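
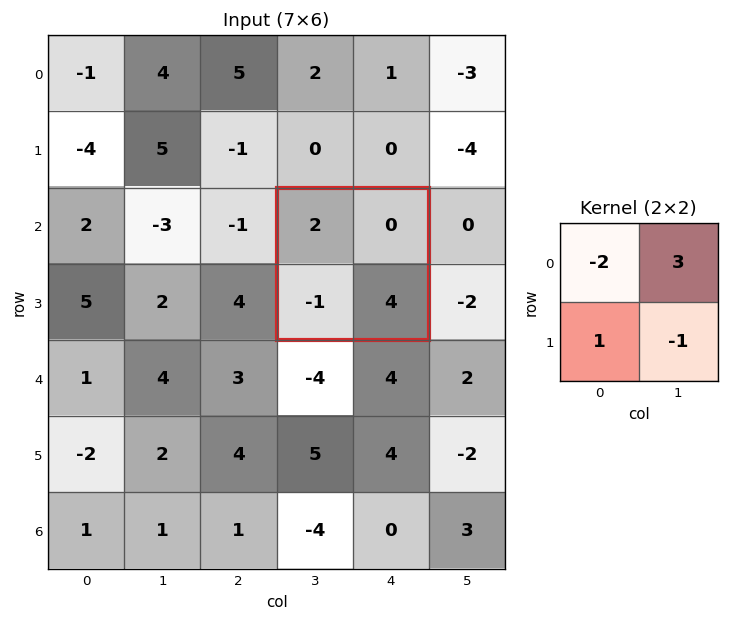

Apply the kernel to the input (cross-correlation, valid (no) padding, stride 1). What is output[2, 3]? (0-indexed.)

The receptive field on the input at this output position is [2 0 / -1 4]. Elementwise product with the kernel and sum: 2·-2 + 0·3 + -1·1 + 4·-1.

-9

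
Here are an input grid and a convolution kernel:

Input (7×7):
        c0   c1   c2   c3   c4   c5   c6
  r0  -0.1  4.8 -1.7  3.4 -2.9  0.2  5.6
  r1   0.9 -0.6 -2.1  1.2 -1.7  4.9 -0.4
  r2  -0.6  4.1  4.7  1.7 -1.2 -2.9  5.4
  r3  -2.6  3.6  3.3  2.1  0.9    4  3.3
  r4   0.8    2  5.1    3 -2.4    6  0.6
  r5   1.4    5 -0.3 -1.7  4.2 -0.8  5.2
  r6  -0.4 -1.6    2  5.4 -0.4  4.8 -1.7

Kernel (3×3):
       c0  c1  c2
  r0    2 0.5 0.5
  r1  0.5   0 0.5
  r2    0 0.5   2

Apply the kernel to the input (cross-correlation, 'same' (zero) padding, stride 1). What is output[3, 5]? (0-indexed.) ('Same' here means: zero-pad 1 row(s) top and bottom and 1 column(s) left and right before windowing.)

5.15

The receptive field on the zero-padded input at this output position is [-1.2 -2.9 5.4 / 0.9 4 3.3 / -2.4 6 0.6]. Elementwise product with the kernel and sum: -1.2·2 + -2.9·0.5 + 5.4·0.5 + 0.9·0.5 + 3.3·0.5 + 6·0.5 + 0.6·2.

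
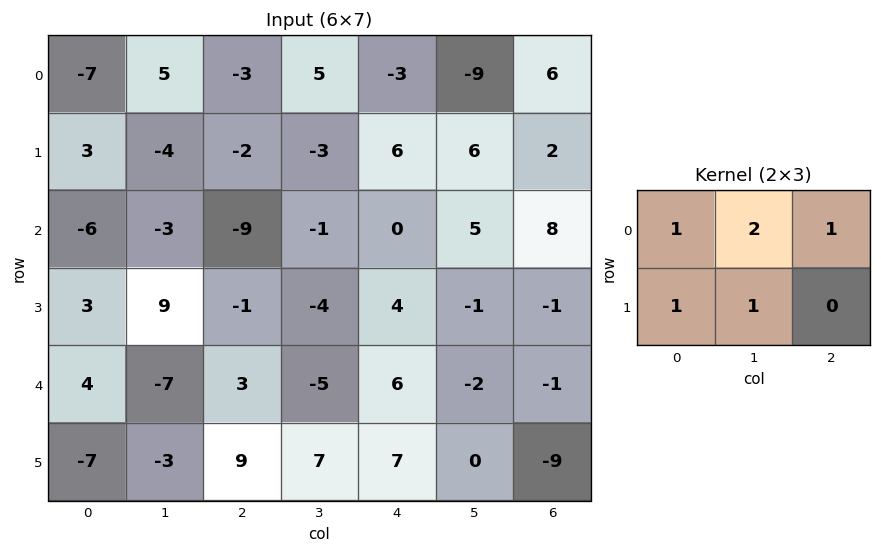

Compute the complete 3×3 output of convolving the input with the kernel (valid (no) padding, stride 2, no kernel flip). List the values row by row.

Output[0,0]: The receptive field on the input at this output position is [-7 5 -3 / 3 -4 -2]. Elementwise product with the kernel and sum: -7·1 + 5·2 + -3·1 + 3·1 + -4·1.

-1 -1 -3
-9 -16 21
-17 15 8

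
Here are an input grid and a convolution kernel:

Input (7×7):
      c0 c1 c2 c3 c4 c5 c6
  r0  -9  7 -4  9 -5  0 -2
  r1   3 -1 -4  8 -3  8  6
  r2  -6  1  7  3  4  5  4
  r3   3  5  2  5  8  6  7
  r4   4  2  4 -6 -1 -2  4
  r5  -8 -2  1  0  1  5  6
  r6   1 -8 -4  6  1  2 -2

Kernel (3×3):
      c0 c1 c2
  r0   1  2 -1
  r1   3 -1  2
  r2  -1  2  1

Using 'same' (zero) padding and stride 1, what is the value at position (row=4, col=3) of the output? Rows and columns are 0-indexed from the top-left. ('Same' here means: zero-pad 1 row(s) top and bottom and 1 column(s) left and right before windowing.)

20

The receptive field on the zero-padded input at this output position is [2 5 8 / 4 -6 -1 / 1 0 1]. Elementwise product with the kernel and sum: 2·1 + 5·2 + 8·-1 + 4·3 + -6·-1 + -1·2 + 1·-1 + 0·2 + 1·1.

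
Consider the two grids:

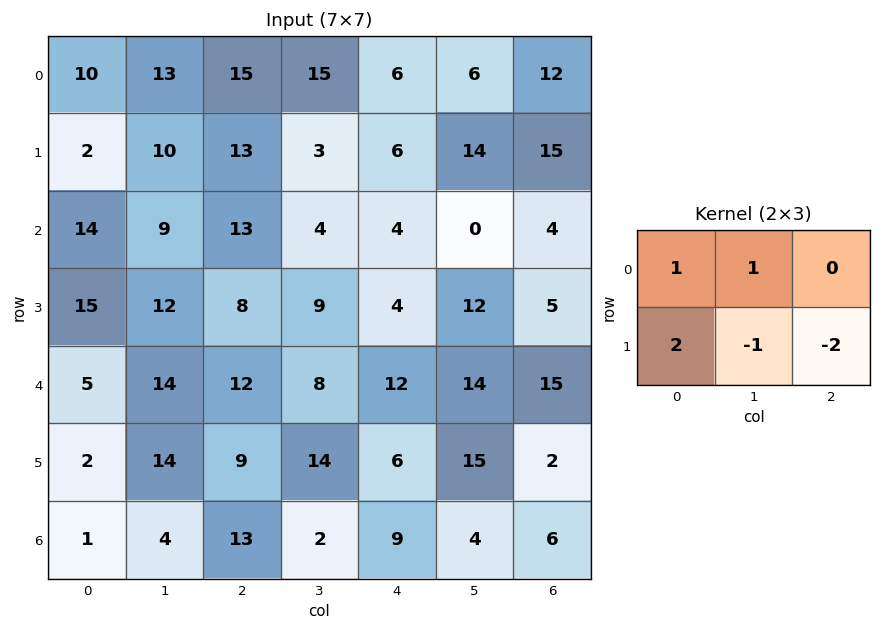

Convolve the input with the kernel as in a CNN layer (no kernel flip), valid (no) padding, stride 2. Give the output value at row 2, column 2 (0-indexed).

19

The receptive field on the input at this output position is [12 14 15 / 6 15 2]. Elementwise product with the kernel and sum: 12·1 + 14·1 + 6·2 + 15·-1 + 2·-2.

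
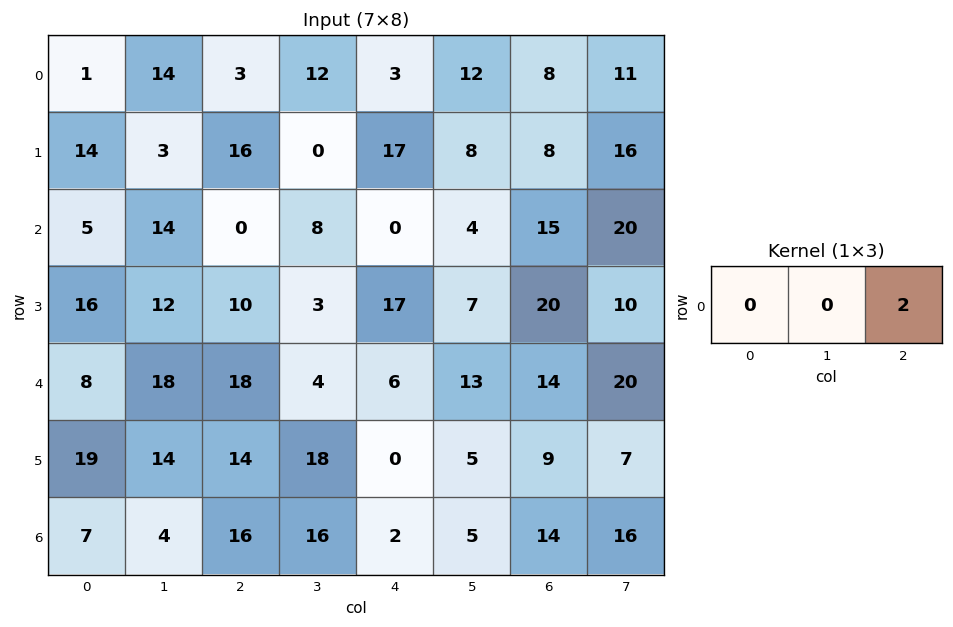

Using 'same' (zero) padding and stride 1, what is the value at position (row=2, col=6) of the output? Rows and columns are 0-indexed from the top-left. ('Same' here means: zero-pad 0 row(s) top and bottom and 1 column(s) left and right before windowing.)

The receptive field on the zero-padded input at this output position is [4 15 20]. Elementwise product with the kernel and sum: 20·2.

40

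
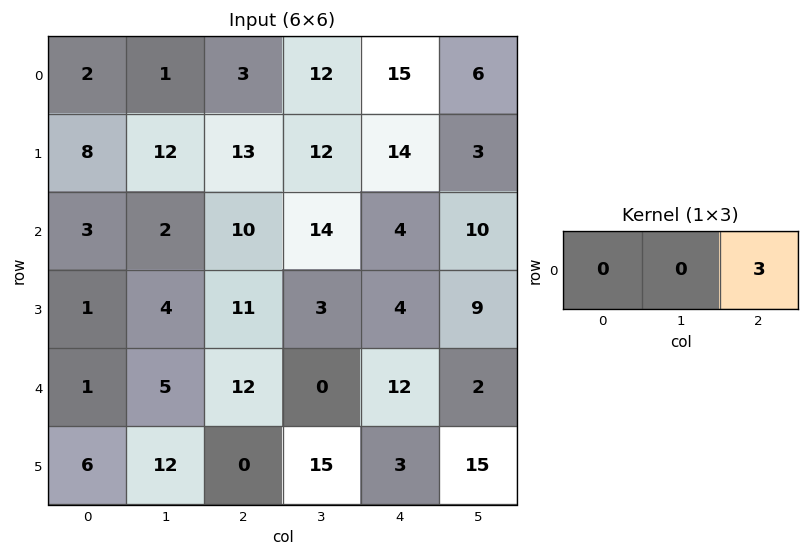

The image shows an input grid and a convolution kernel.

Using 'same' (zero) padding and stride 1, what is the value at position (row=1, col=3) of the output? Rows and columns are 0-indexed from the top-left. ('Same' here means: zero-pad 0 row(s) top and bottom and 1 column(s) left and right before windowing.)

The receptive field on the zero-padded input at this output position is [13 12 14]. Elementwise product with the kernel and sum: 14·3.

42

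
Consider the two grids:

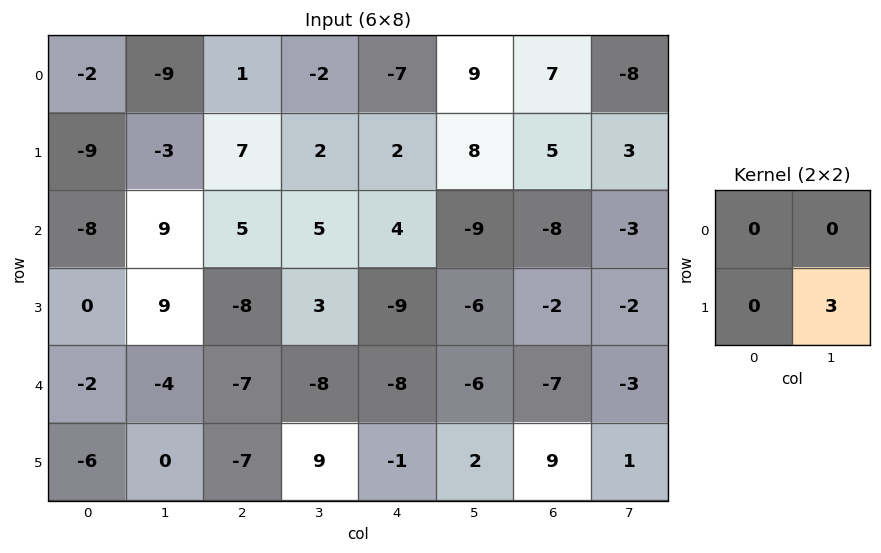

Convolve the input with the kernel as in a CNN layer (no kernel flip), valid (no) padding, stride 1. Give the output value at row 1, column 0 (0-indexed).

The receptive field on the input at this output position is [-9 -3 / -8 9]. Elementwise product with the kernel and sum: 9·3.

27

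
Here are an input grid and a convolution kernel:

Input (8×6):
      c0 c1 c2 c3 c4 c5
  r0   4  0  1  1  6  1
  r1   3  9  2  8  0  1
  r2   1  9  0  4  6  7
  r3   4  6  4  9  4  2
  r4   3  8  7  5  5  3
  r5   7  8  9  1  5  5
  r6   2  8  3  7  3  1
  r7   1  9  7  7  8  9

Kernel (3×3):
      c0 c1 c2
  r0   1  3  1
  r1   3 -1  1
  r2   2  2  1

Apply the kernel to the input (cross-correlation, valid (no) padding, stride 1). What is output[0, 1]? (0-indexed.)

The receptive field on the input at this output position is [0 1 1 / 9 2 8 / 9 0 4]. Elementwise product with the kernel and sum: 0·1 + 1·3 + 1·1 + 9·3 + 2·-1 + 8·1 + 9·2 + 0·2 + 4·1.

59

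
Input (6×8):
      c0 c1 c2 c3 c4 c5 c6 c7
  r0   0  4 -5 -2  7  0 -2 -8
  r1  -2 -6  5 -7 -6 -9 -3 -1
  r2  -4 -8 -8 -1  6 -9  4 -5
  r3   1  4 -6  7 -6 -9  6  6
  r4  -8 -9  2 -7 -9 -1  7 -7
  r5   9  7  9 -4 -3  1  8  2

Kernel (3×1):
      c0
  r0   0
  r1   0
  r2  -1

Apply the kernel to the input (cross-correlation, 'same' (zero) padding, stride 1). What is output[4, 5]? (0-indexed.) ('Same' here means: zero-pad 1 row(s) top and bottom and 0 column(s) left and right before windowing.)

-1

The receptive field on the zero-padded input at this output position is [-9 / -1 / 1]. Elementwise product with the kernel and sum: 1·-1.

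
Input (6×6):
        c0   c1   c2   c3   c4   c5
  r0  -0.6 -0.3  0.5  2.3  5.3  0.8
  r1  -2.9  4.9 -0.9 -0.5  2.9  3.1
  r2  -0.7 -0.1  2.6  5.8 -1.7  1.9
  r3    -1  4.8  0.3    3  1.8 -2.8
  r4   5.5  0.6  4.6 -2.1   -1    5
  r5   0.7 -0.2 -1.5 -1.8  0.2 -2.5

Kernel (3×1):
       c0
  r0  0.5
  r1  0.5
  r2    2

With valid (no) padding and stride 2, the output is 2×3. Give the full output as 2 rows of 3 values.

-3.15 5 0.7
10.15 10.65 -1.95

Output[0,0]: The receptive field on the input at this output position is [-0.6 / -2.9 / -0.7]. Elementwise product with the kernel and sum: -0.6·0.5 + -2.9·0.5 + -0.7·2.
Output[0,1]: The receptive field on the input at this output position is [0.5 / -0.9 / 2.6]. Elementwise product with the kernel and sum: 0.5·0.5 + -0.9·0.5 + 2.6·2.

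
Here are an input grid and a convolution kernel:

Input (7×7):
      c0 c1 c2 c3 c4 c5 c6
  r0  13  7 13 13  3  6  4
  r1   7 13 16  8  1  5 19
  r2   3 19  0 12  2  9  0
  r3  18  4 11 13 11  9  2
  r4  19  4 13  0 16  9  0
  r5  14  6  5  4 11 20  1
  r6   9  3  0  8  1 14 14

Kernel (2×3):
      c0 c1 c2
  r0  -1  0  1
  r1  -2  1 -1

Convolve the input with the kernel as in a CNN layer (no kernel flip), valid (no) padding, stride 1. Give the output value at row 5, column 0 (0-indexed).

The receptive field on the input at this output position is [14 6 5 / 9 3 0]. Elementwise product with the kernel and sum: 14·-1 + 5·1 + 9·-2 + 3·1 + 0·-1.

-24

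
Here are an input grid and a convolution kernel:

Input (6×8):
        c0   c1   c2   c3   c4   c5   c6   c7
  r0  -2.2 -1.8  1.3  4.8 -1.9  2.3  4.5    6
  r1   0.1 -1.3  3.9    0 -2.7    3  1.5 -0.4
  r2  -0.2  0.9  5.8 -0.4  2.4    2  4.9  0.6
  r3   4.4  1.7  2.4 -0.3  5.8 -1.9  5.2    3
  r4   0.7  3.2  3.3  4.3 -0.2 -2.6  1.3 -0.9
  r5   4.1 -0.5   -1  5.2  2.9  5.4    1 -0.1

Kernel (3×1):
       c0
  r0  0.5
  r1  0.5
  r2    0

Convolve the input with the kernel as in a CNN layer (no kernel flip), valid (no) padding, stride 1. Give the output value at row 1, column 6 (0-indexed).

The receptive field on the input at this output position is [1.5 / 4.9 / 5.2]. Elementwise product with the kernel and sum: 1.5·0.5 + 4.9·0.5.

3.2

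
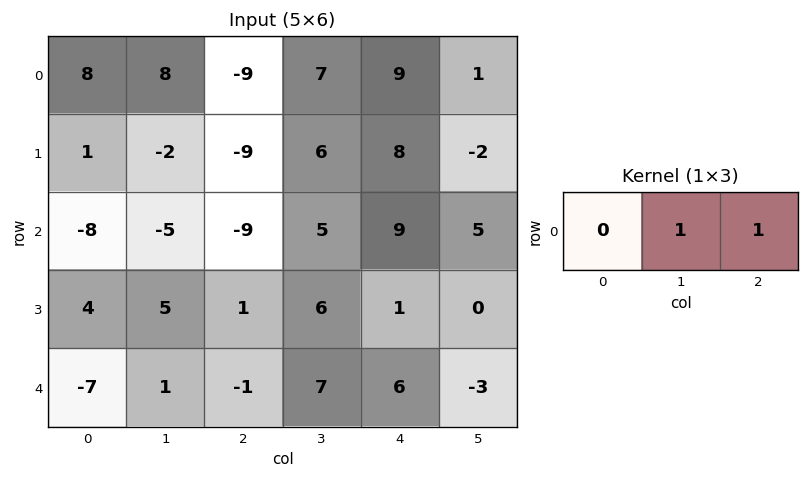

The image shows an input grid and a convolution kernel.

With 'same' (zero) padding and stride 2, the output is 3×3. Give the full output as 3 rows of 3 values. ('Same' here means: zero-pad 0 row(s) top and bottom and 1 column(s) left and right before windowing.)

16 -2 10
-13 -4 14
-6 6 3

Output[0,0]: The receptive field on the zero-padded input at this output position is [0 8 8]. Elementwise product with the kernel and sum: 8·1 + 8·1.
Output[0,1]: The receptive field on the zero-padded input at this output position is [8 -9 7]. Elementwise product with the kernel and sum: -9·1 + 7·1.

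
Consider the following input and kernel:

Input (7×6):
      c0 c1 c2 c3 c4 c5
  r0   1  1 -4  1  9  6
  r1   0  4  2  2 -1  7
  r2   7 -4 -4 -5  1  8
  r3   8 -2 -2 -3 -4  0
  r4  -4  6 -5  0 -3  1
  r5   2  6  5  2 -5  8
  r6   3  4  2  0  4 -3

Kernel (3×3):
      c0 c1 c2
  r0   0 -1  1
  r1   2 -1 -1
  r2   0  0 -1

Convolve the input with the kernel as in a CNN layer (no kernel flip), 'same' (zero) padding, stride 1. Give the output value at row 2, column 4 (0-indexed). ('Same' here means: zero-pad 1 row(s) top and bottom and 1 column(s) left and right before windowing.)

The receptive field on the zero-padded input at this output position is [2 -1 7 / -5 1 8 / -3 -4 0]. Elementwise product with the kernel and sum: -1·-1 + 7·1 + -5·2 + 1·-1 + 8·-1 + 0·-1.

-11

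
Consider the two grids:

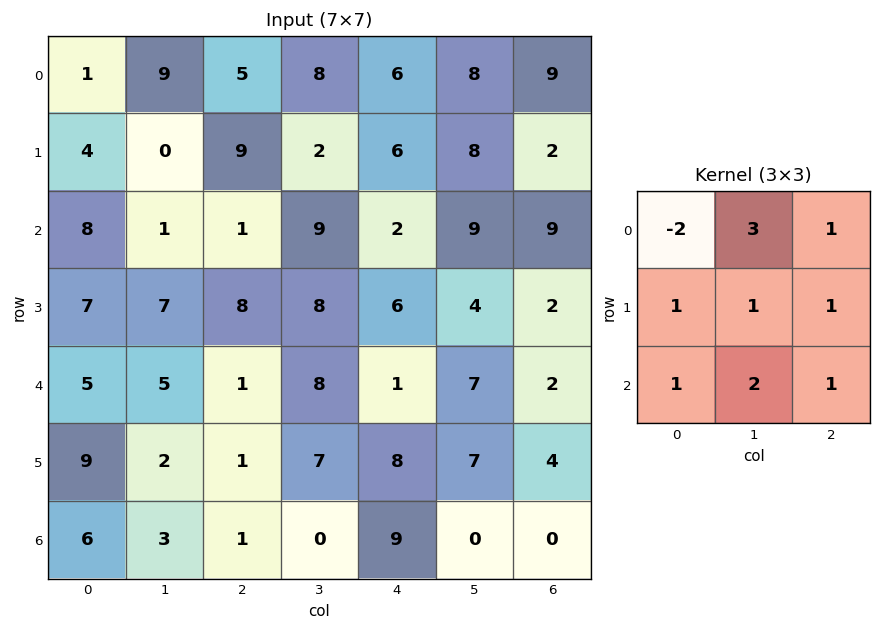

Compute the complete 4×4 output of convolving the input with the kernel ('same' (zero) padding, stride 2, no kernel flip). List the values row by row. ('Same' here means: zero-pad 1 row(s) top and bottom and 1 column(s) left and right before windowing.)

18 42 44 29
42 71 66 16
58 43 52 22
38 10 26 -2

Output[0,0]: The receptive field on the zero-padded input at this output position is [0 0 0 / 0 1 9 / 0 4 0]. Elementwise product with the kernel and sum: 0·-2 + 0·3 + 0·1 + 0·1 + 1·1 + 9·1 + 0·1 + 4·2 + 0·1.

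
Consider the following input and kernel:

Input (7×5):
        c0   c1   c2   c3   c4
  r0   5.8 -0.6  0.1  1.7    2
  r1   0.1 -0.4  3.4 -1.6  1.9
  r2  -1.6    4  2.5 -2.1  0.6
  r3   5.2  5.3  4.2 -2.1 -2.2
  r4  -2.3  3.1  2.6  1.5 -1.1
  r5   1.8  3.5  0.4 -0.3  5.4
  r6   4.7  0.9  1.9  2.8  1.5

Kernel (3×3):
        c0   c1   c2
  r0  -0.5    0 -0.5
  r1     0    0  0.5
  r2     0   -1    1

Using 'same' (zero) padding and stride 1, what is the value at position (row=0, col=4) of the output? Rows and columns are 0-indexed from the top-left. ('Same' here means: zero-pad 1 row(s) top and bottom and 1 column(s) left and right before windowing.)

-1.9

The receptive field on the zero-padded input at this output position is [0 0 0 / 1.7 2 0 / -1.6 1.9 0]. Elementwise product with the kernel and sum: 0·-0.5 + 0·-0.5 + 0·0.5 + 1.9·-1 + 0·1.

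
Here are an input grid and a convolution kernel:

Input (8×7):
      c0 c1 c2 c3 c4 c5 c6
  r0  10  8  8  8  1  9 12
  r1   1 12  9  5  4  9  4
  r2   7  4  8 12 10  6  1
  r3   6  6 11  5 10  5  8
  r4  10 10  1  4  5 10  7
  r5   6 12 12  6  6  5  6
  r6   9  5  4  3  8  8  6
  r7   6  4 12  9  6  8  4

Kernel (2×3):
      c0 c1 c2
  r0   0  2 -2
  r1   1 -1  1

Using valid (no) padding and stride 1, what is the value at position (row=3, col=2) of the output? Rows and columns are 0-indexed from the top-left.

-8

The receptive field on the input at this output position is [11 5 10 / 1 4 5]. Elementwise product with the kernel and sum: 5·2 + 10·-2 + 1·1 + 4·-1 + 5·1.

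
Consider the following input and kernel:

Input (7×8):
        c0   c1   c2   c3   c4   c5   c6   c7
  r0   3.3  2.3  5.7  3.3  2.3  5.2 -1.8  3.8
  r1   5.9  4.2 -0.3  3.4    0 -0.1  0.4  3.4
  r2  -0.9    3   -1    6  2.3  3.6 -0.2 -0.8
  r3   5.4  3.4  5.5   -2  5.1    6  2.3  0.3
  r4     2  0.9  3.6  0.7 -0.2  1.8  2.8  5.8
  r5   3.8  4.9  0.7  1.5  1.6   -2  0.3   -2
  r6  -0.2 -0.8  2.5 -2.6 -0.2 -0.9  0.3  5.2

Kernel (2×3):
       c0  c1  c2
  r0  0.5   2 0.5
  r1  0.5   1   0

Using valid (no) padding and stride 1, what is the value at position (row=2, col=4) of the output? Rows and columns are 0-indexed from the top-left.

16.8

The receptive field on the input at this output position is [2.3 3.6 -0.2 / 5.1 6 2.3]. Elementwise product with the kernel and sum: 2.3·0.5 + 3.6·2 + -0.2·0.5 + 5.1·0.5 + 6·1.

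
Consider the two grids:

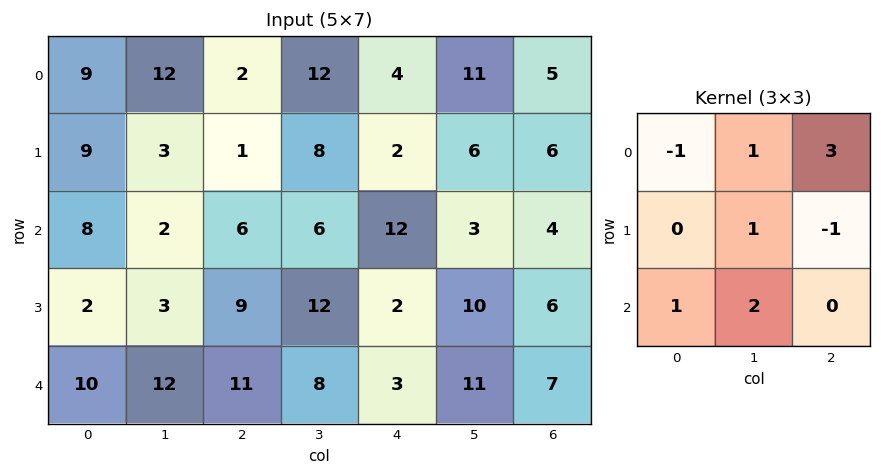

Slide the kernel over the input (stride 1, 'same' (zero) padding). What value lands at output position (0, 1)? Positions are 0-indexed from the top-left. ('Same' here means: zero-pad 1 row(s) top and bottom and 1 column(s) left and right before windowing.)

The receptive field on the zero-padded input at this output position is [0 0 0 / 9 12 2 / 9 3 1]. Elementwise product with the kernel and sum: 0·-1 + 0·1 + 0·3 + 12·1 + 2·-1 + 9·1 + 3·2.

25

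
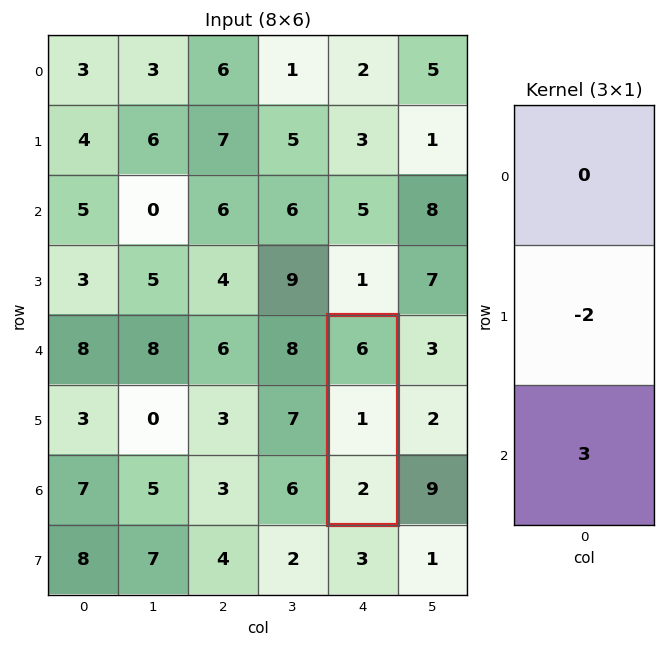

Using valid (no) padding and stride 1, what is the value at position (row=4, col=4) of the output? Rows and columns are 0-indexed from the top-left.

4

The receptive field on the input at this output position is [6 / 1 / 2]. Elementwise product with the kernel and sum: 1·-2 + 2·3.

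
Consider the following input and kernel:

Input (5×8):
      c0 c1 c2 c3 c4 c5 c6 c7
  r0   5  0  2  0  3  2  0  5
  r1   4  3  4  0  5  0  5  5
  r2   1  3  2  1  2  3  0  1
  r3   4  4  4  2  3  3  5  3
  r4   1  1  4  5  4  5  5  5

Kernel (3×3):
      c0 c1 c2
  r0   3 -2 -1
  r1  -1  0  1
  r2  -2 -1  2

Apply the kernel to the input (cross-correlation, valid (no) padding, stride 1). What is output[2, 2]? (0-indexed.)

The receptive field on the input at this output position is [2 1 2 / 4 2 3 / 4 5 4]. Elementwise product with the kernel and sum: 2·3 + 1·-2 + 2·-1 + 4·-1 + 3·1 + 4·-2 + 5·-1 + 4·2.

-4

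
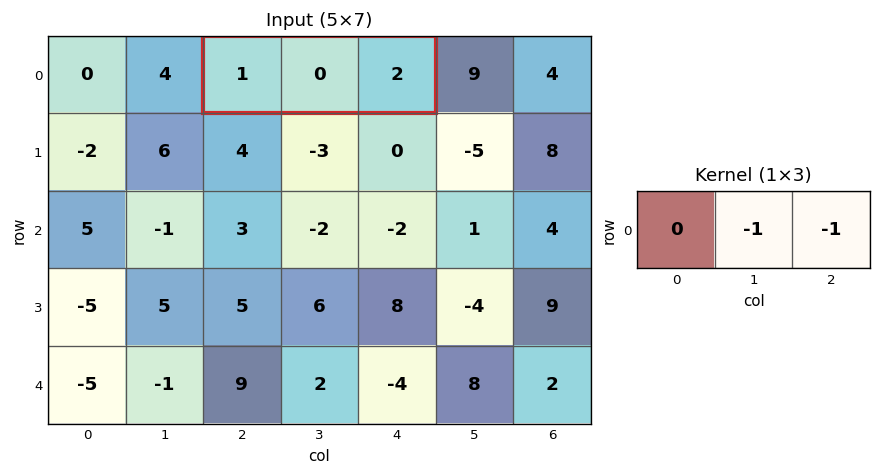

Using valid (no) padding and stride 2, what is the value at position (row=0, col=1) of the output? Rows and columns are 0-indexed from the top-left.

The receptive field on the input at this output position is [1 0 2]. Elementwise product with the kernel and sum: 0·-1 + 2·-1.

-2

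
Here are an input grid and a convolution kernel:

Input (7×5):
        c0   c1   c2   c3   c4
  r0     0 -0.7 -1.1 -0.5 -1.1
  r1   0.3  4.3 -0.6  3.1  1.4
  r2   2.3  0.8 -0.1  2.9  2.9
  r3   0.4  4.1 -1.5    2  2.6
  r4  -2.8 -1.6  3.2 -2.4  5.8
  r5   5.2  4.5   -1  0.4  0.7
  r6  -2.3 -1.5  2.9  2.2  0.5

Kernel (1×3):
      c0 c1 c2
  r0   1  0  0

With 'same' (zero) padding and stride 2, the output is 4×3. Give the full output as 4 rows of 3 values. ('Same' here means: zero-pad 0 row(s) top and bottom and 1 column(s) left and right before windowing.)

0 -0.7 -0.5
0 0.8 2.9
0 -1.6 -2.4
0 -1.5 2.2

Output[0,0]: The receptive field on the zero-padded input at this output position is [0 0 -0.7]. Elementwise product with the kernel and sum: 0·1.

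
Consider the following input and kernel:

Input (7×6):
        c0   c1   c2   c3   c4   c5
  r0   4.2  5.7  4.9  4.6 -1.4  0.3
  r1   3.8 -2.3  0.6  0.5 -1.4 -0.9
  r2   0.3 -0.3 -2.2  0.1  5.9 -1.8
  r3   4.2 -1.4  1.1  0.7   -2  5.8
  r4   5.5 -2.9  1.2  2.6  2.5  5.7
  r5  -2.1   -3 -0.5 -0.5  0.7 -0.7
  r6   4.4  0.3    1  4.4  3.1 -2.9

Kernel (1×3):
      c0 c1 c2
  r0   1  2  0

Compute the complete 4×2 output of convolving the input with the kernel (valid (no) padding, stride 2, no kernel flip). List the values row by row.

15.6 14.1
-0.3 -2
-0.3 6.4
5 9.8

Output[0,0]: The receptive field on the input at this output position is [4.2 5.7 4.9]. Elementwise product with the kernel and sum: 4.2·1 + 5.7·2.
Output[0,1]: The receptive field on the input at this output position is [4.9 4.6 -1.4]. Elementwise product with the kernel and sum: 4.9·1 + 4.6·2.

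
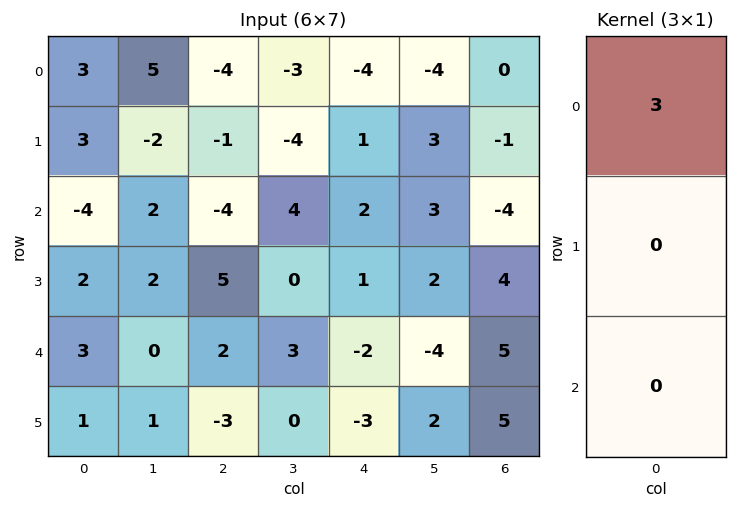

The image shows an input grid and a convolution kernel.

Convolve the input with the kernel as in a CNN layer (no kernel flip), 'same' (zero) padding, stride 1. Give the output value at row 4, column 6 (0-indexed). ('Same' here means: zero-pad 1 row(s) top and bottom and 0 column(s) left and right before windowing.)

The receptive field on the zero-padded input at this output position is [4 / 5 / 5]. Elementwise product with the kernel and sum: 4·3.

12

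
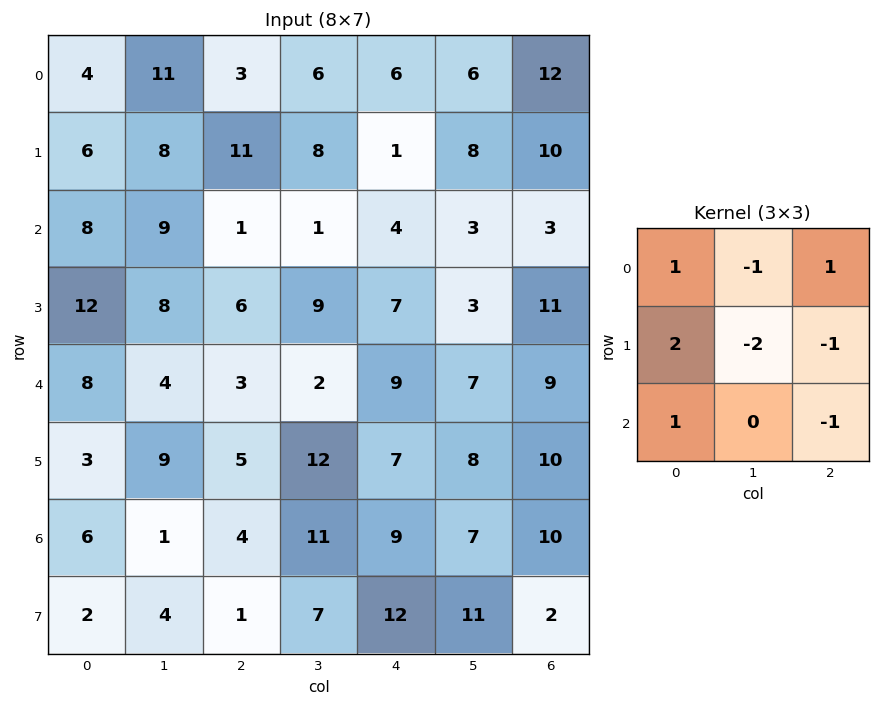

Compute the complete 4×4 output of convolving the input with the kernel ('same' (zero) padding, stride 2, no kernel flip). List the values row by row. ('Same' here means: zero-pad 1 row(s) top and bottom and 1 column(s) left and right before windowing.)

Output[0,0]: The receptive field on the zero-padded input at this output position is [0 0 0 / 0 4 11 / 0 6 8]. Elementwise product with the kernel and sum: 0·1 + 0·-1 + 0·1 + 0·2 + 4·-2 + 11·-1 + 0·1 + 8·-1.

-27 10 -6 -4
-31 19 12 1
-33 8 -12 -4
-11 -4 6 3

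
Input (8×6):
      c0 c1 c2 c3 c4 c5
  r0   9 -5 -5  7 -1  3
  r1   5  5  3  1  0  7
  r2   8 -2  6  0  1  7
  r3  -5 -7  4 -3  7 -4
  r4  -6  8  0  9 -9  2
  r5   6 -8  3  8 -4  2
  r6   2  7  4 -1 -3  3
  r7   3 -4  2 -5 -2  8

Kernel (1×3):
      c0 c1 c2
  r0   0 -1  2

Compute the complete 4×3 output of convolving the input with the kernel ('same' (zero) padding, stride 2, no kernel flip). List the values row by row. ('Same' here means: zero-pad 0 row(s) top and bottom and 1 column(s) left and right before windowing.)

-19 19 7
-12 -6 13
22 18 13
12 -6 9

Output[0,0]: The receptive field on the zero-padded input at this output position is [0 9 -5]. Elementwise product with the kernel and sum: 9·-1 + -5·2.
Output[0,1]: The receptive field on the zero-padded input at this output position is [-5 -5 7]. Elementwise product with the kernel and sum: -5·-1 + 7·2.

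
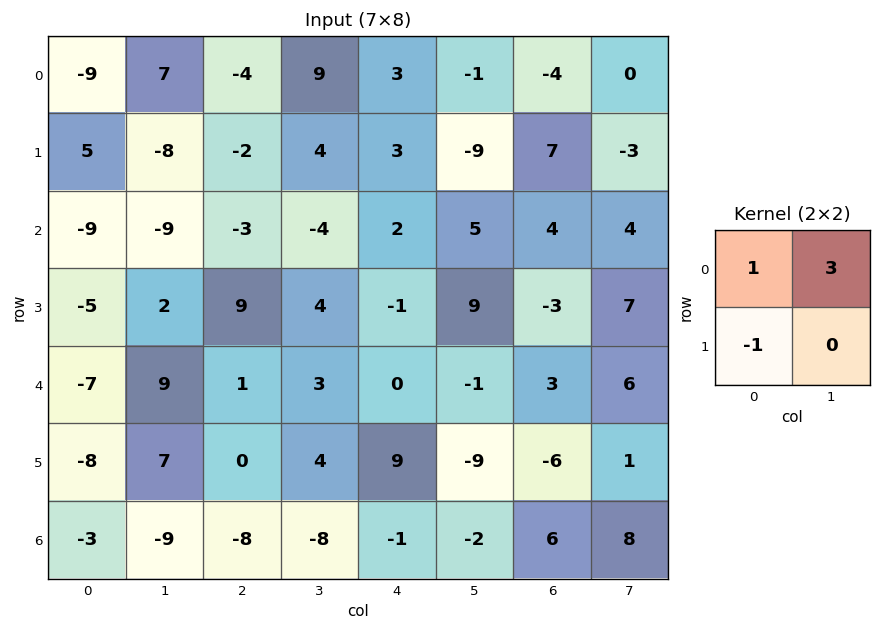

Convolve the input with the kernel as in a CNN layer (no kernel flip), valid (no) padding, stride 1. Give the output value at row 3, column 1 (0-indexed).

The receptive field on the input at this output position is [2 9 / 9 1]. Elementwise product with the kernel and sum: 2·1 + 9·3 + 9·-1.

20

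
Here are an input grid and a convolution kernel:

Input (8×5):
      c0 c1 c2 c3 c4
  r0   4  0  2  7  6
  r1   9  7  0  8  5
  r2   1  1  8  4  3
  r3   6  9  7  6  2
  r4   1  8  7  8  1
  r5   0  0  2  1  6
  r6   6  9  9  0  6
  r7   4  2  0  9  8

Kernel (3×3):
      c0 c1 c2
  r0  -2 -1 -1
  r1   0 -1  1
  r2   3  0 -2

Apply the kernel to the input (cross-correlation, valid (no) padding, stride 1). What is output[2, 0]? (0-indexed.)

The receptive field on the input at this output position is [1 1 8 / 6 9 7 / 1 8 7]. Elementwise product with the kernel and sum: 1·-2 + 1·-1 + 8·-1 + 9·-1 + 7·1 + 1·3 + 7·-2.

-24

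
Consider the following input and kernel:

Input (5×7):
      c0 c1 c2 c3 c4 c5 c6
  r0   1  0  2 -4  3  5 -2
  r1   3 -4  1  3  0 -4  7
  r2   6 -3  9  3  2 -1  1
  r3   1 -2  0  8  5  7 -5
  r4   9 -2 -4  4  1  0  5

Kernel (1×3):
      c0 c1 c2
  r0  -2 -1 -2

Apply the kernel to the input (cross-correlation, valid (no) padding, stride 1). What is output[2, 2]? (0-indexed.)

The receptive field on the input at this output position is [9 3 2]. Elementwise product with the kernel and sum: 9·-2 + 3·-1 + 2·-2.

-25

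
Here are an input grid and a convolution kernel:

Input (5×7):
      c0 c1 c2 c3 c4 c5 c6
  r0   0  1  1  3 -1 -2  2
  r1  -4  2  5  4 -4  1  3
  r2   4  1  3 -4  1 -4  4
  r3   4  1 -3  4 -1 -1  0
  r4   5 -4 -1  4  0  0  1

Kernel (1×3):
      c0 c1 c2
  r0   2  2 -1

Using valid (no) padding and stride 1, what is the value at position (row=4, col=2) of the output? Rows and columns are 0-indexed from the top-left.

The receptive field on the input at this output position is [-1 4 0]. Elementwise product with the kernel and sum: -1·2 + 4·2 + 0·-1.

6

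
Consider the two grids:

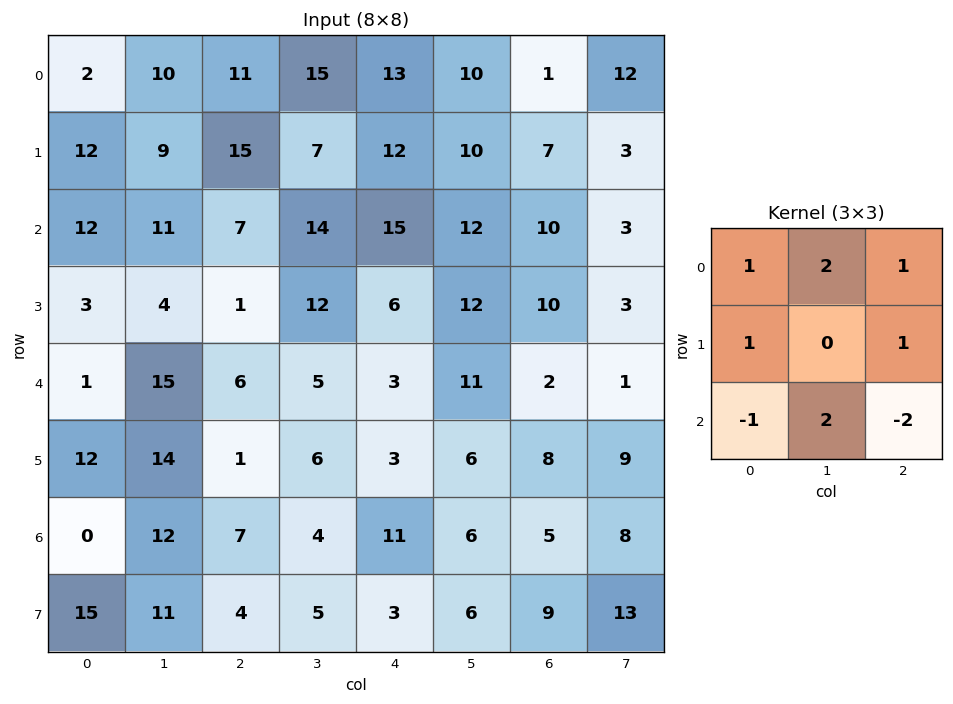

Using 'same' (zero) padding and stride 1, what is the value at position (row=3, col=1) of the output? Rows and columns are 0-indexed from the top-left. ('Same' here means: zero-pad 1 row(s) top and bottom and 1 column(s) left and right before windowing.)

The receptive field on the zero-padded input at this output position is [12 11 7 / 3 4 1 / 1 15 6]. Elementwise product with the kernel and sum: 12·1 + 11·2 + 7·1 + 3·1 + 1·1 + 1·-1 + 15·2 + 6·-2.

62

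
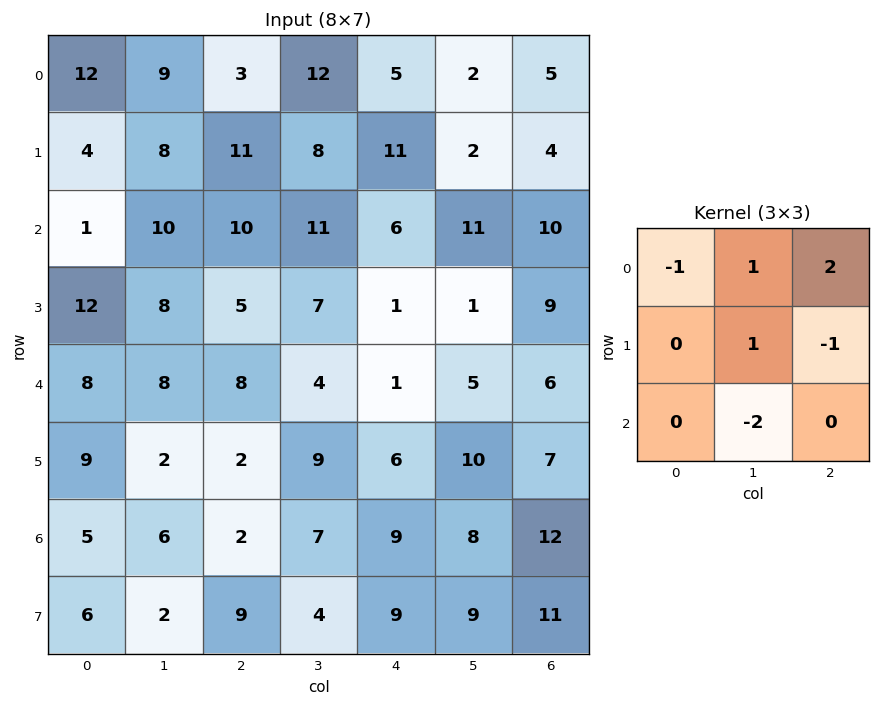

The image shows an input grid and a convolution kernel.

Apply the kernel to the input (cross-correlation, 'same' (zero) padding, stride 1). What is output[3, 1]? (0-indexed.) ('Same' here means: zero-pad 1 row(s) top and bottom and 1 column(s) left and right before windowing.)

The receptive field on the zero-padded input at this output position is [1 10 10 / 12 8 5 / 8 8 8]. Elementwise product with the kernel and sum: 1·-1 + 10·1 + 10·2 + 8·1 + 5·-1 + 8·-2.

16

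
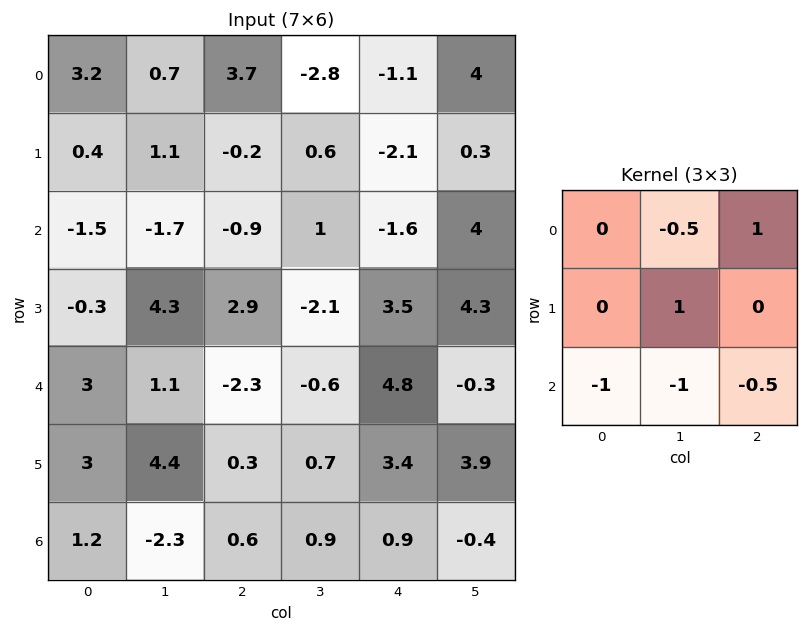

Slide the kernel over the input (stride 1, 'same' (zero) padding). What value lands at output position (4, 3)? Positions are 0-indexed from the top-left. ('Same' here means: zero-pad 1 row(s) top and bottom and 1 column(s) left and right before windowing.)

1.25

The receptive field on the zero-padded input at this output position is [2.9 -2.1 3.5 / -2.3 -0.6 4.8 / 0.3 0.7 3.4]. Elementwise product with the kernel and sum: -2.1·-0.5 + 3.5·1 + -0.6·1 + 0.3·-1 + 0.7·-1 + 3.4·-0.5.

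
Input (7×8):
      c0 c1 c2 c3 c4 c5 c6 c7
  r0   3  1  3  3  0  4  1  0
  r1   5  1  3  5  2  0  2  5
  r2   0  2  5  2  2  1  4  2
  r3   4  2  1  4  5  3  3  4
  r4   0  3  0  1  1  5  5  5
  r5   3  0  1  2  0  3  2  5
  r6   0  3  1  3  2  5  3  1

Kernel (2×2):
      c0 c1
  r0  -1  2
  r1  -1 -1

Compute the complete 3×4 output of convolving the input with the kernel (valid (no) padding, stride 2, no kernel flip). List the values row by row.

-7 -5 6 -8
-2 -6 -8 -7
3 -1 6 -2

Output[0,0]: The receptive field on the input at this output position is [3 1 / 5 1]. Elementwise product with the kernel and sum: 3·-1 + 1·2 + 5·-1 + 1·-1.
Output[0,1]: The receptive field on the input at this output position is [3 3 / 3 5]. Elementwise product with the kernel and sum: 3·-1 + 3·2 + 3·-1 + 5·-1.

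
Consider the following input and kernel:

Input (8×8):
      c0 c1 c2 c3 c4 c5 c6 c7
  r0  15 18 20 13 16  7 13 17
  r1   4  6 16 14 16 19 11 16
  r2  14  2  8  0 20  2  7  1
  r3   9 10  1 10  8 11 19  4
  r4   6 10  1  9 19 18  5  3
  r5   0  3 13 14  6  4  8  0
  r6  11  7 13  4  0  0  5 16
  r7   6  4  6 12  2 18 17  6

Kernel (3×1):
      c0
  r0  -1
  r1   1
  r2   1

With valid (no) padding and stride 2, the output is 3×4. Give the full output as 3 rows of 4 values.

Output[0,0]: The receptive field on the input at this output position is [15 / 4 / 14]. Elementwise product with the kernel and sum: 15·-1 + 4·1 + 14·1.

3 4 20 5
1 -6 7 17
5 25 -13 8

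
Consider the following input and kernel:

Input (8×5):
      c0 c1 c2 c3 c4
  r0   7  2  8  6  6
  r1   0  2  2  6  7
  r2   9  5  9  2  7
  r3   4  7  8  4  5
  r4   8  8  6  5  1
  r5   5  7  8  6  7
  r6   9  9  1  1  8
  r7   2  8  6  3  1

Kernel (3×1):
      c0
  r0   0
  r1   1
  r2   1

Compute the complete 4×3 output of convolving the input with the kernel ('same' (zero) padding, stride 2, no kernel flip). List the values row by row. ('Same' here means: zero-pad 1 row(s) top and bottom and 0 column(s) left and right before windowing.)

7 10 13
13 17 12
13 14 8
11 7 9

Output[0,0]: The receptive field on the zero-padded input at this output position is [0 / 7 / 0]. Elementwise product with the kernel and sum: 7·1 + 0·1.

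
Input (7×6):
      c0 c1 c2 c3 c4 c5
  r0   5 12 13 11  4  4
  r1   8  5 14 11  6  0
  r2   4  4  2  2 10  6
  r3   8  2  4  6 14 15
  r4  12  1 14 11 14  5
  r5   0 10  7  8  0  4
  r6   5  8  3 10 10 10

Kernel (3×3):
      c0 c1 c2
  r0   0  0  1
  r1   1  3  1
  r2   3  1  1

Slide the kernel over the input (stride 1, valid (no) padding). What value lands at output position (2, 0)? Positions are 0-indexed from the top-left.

71

The receptive field on the input at this output position is [4 4 2 / 8 2 4 / 12 1 14]. Elementwise product with the kernel and sum: 2·1 + 8·1 + 2·3 + 4·1 + 12·3 + 1·1 + 14·1.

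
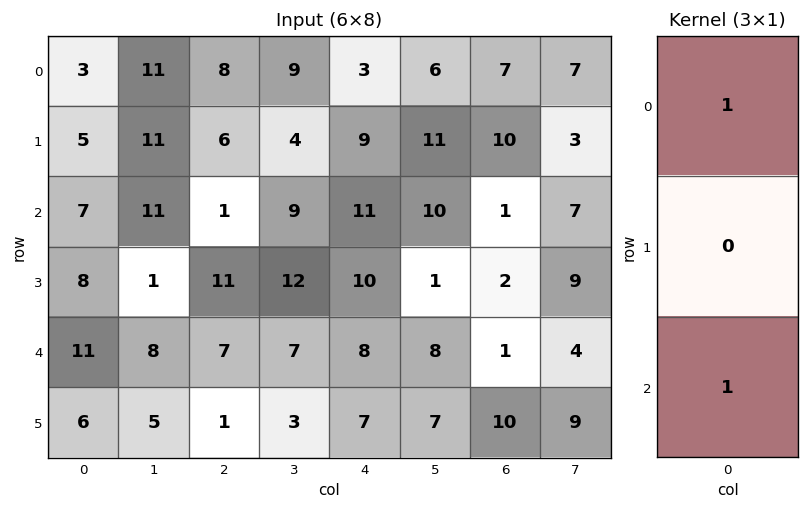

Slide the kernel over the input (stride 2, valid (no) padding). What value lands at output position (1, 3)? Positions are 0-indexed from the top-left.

2

The receptive field on the input at this output position is [1 / 2 / 1]. Elementwise product with the kernel and sum: 1·1 + 1·1.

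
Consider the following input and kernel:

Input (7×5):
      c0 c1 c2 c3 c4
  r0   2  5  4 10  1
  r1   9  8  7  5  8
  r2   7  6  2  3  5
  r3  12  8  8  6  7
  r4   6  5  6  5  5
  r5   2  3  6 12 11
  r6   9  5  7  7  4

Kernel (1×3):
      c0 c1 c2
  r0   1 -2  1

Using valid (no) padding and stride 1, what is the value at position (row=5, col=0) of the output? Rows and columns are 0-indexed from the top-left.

The receptive field on the input at this output position is [2 3 6]. Elementwise product with the kernel and sum: 2·1 + 3·-2 + 6·1.

2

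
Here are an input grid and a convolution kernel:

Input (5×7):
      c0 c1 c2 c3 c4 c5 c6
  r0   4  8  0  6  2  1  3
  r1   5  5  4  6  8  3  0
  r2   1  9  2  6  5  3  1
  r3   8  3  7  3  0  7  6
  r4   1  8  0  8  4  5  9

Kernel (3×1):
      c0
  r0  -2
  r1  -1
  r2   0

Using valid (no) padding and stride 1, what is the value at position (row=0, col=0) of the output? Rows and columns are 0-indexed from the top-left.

The receptive field on the input at this output position is [4 / 5 / 1]. Elementwise product with the kernel and sum: 4·-2 + 5·-1.

-13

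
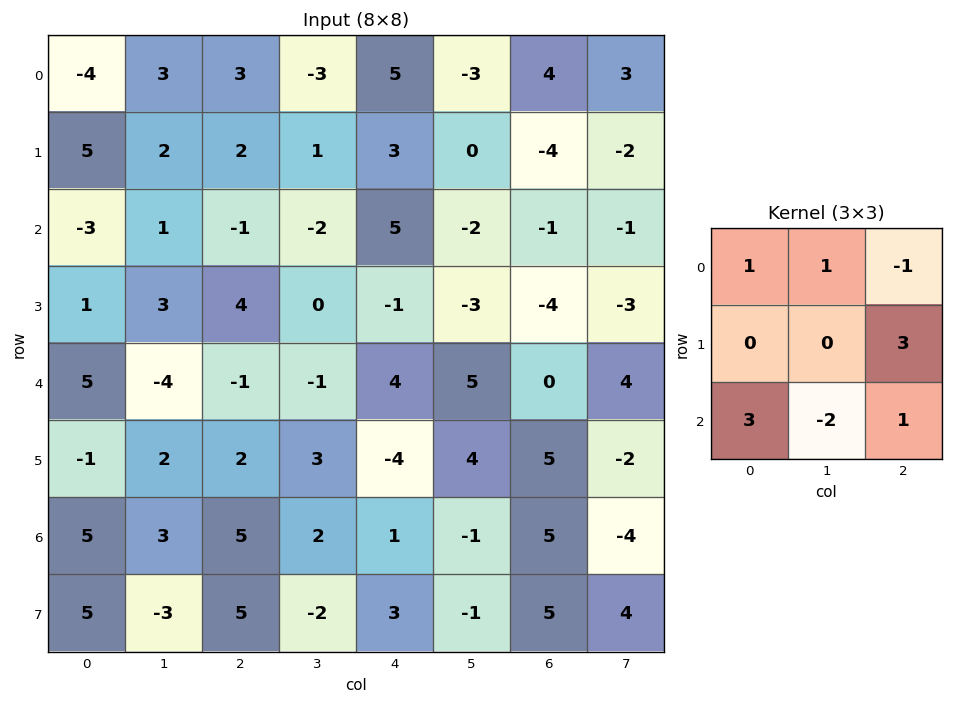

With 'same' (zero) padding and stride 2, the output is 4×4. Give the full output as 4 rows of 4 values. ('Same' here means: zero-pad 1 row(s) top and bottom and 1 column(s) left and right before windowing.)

1 -6 -12 15
7 -2 -3 -9
-10 9 38 8
-7 -14 -21 -10

Output[0,0]: The receptive field on the zero-padded input at this output position is [0 0 0 / 0 -4 3 / 0 5 2]. Elementwise product with the kernel and sum: 0·1 + 0·1 + 0·-1 + 3·3 + 0·3 + 5·-2 + 2·1.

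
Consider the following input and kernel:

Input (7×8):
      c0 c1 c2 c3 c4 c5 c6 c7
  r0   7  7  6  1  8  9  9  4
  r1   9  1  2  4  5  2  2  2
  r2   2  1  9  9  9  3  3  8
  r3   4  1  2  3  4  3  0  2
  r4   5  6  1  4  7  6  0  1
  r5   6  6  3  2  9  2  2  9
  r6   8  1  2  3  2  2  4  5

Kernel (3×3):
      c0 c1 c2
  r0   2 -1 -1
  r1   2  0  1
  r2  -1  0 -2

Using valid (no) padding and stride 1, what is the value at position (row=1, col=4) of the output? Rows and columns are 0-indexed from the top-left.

The receptive field on the input at this output position is [5 2 2 / 9 3 3 / 4 3 0]. Elementwise product with the kernel and sum: 5·2 + 2·-1 + 2·-1 + 9·2 + 3·1 + 4·-1 + 0·-2.

23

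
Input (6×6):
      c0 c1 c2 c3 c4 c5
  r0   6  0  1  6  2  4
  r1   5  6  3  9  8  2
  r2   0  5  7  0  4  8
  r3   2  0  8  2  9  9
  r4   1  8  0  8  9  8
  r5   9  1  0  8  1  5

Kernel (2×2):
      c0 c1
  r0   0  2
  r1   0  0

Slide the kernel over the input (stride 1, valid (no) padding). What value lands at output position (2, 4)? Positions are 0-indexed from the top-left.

The receptive field on the input at this output position is [4 8 / 9 9]. Elementwise product with the kernel and sum: 8·2.

16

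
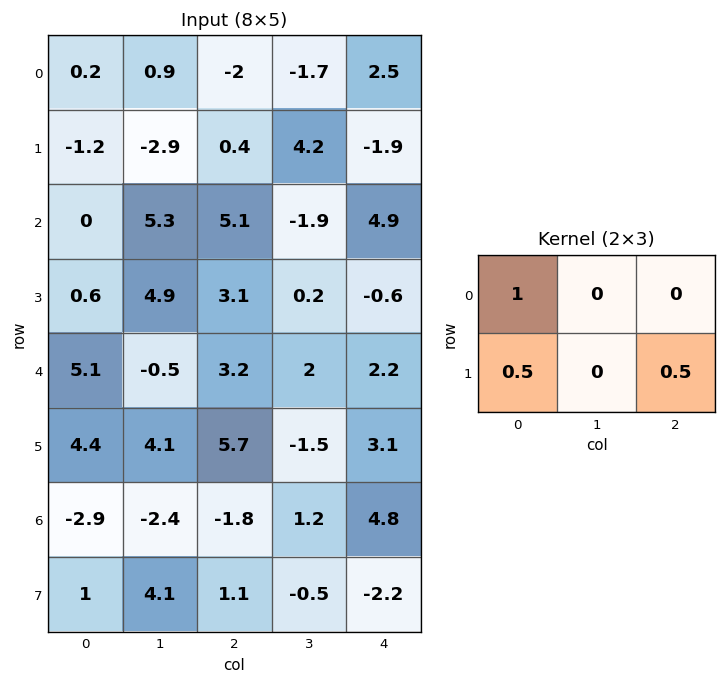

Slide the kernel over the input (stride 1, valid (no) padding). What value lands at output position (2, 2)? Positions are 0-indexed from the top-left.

6.35

The receptive field on the input at this output position is [5.1 -1.9 4.9 / 3.1 0.2 -0.6]. Elementwise product with the kernel and sum: 5.1·1 + 3.1·0.5 + -0.6·0.5.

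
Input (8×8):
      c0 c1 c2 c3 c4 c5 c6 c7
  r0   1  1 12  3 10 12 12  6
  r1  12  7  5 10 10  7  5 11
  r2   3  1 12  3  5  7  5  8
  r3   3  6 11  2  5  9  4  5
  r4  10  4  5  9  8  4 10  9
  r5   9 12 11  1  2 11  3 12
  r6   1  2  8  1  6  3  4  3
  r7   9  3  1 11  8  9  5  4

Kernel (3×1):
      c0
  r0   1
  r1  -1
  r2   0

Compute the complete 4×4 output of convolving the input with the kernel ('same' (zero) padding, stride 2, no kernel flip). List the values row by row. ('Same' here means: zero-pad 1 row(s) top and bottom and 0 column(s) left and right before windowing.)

Output[0,0]: The receptive field on the zero-padded input at this output position is [0 / 1 / 12]. Elementwise product with the kernel and sum: 0·1 + 1·-1.
Output[0,1]: The receptive field on the zero-padded input at this output position is [0 / 12 / 5]. Elementwise product with the kernel and sum: 0·1 + 12·-1.

-1 -12 -10 -12
9 -7 5 0
-7 6 -3 -6
8 3 -4 -1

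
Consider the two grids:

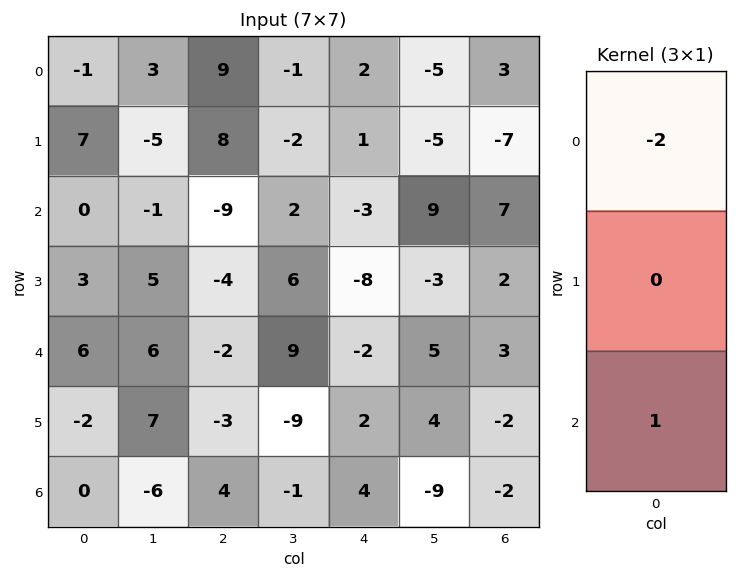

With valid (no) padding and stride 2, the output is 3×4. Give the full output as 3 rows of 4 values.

2 -27 -7 1
6 16 4 -11
-12 8 8 -8

Output[0,0]: The receptive field on the input at this output position is [-1 / 7 / 0]. Elementwise product with the kernel and sum: -1·-2 + 0·1.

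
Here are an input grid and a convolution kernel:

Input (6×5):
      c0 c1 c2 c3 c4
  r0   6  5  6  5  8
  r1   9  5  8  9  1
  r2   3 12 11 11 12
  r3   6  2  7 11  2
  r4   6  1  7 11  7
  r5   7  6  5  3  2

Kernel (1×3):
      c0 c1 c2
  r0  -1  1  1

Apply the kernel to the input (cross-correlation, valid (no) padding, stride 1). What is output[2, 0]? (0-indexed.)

20

The receptive field on the input at this output position is [3 12 11]. Elementwise product with the kernel and sum: 3·-1 + 12·1 + 11·1.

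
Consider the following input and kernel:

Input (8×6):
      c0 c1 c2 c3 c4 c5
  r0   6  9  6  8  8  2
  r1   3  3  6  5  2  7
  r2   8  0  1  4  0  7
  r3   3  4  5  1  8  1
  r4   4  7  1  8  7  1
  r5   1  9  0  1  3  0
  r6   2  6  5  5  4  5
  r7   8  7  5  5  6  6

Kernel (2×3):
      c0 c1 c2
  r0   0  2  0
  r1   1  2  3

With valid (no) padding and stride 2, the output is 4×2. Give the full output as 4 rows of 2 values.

Output[0,0]: The receptive field on the input at this output position is [6 9 6 / 3 3 6]. Elementwise product with the kernel and sum: 9·2 + 3·1 + 3·2 + 6·3.

45 38
26 39
33 27
49 43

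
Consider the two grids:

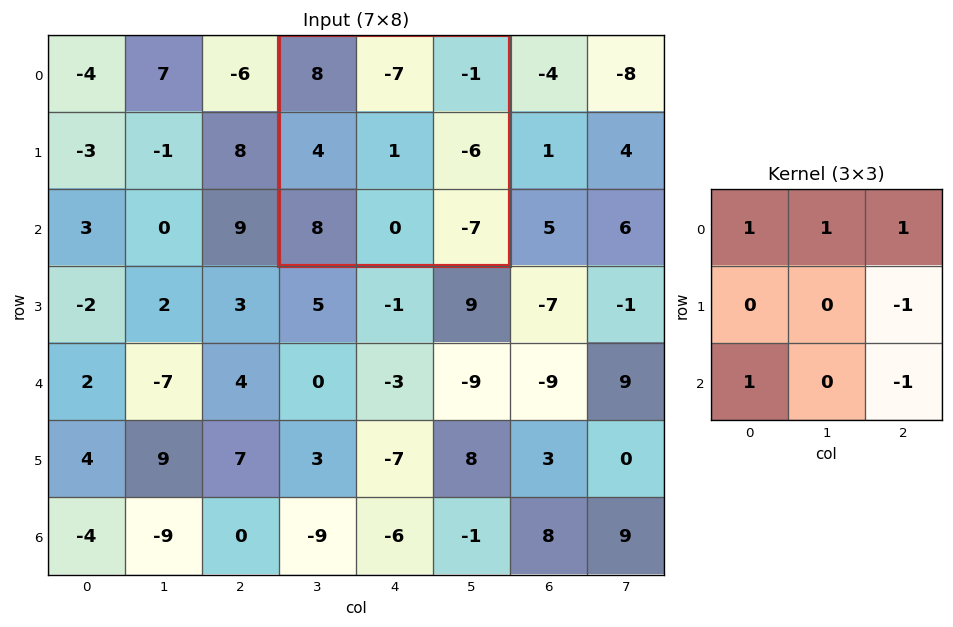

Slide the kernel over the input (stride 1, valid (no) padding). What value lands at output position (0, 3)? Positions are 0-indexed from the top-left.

21

The receptive field on the input at this output position is [8 -7 -1 / 4 1 -6 / 8 0 -7]. Elementwise product with the kernel and sum: 8·1 + -7·1 + -1·1 + -6·-1 + 8·1 + -7·-1.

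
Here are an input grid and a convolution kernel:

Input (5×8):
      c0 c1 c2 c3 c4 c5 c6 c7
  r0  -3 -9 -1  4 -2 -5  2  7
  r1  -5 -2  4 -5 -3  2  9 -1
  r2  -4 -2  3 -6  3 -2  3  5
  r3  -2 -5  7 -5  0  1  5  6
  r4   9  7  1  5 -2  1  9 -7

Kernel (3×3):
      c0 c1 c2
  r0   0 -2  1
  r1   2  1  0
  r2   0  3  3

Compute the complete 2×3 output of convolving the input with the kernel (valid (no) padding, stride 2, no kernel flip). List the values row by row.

Output[0,0]: The receptive field on the input at this output position is [-3 -9 -1 / -5 -2 4 / -4 -2 3]. Elementwise product with the kernel and sum: -9·-2 + -1·1 + -5·2 + -2·1 + -2·3 + 3·3.
Output[0,1]: The receptive field on the input at this output position is [-1 4 -2 / 4 -5 -3 / 3 -6 3]. Elementwise product with the kernel and sum: 4·-2 + -2·1 + 4·2 + -5·1 + -6·3 + 3·3.

8 -16 11
22 33 38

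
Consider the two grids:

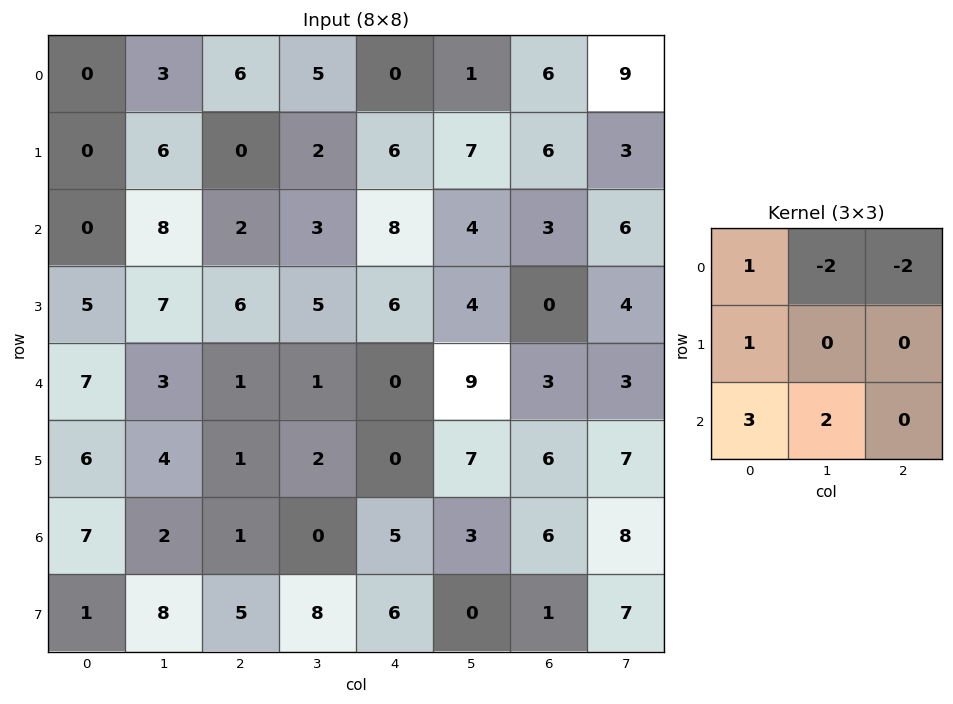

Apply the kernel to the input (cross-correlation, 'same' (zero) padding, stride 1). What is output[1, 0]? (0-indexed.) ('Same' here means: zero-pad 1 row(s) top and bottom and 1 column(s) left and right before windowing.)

-6

The receptive field on the zero-padded input at this output position is [0 0 3 / 0 0 6 / 0 0 8]. Elementwise product with the kernel and sum: 0·1 + 0·-2 + 3·-2 + 0·1 + 0·3 + 0·2.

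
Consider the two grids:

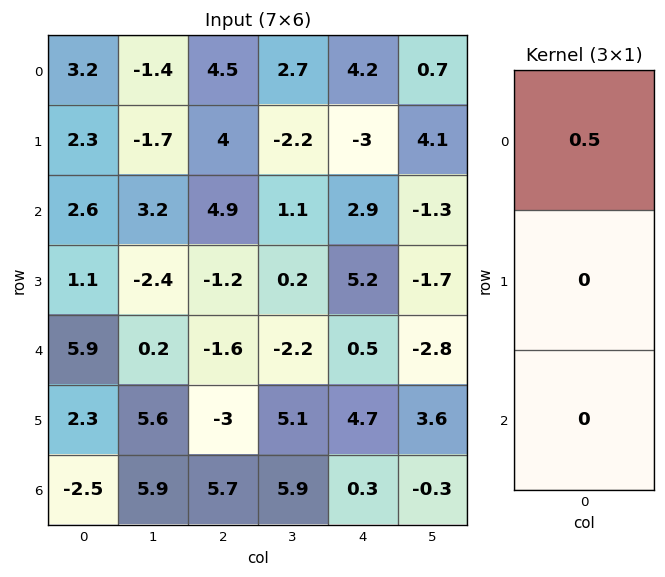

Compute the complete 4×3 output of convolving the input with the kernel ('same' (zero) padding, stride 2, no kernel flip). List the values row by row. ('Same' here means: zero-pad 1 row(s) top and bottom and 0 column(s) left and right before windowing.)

Output[0,0]: The receptive field on the zero-padded input at this output position is [0 / 3.2 / 2.3]. Elementwise product with the kernel and sum: 0·0.5.

0 0 0
1.15 2 -1.5
0.55 -0.6 2.6
1.15 -1.5 2.35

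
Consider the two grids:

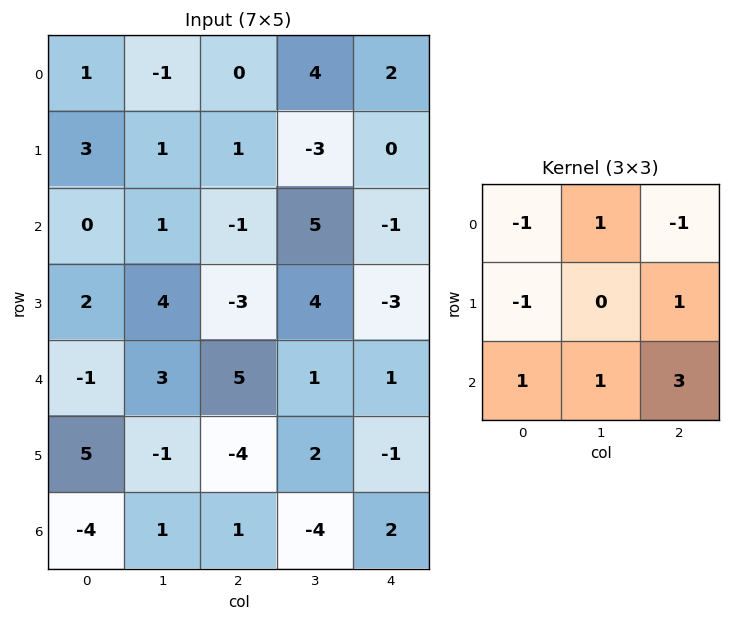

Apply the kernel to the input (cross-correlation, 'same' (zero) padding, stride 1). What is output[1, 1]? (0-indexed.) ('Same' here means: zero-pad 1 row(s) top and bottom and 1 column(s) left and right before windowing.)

-6

The receptive field on the zero-padded input at this output position is [1 -1 0 / 3 1 1 / 0 1 -1]. Elementwise product with the kernel and sum: 1·-1 + -1·1 + 0·-1 + 3·-1 + 1·1 + 0·1 + 1·1 + -1·3.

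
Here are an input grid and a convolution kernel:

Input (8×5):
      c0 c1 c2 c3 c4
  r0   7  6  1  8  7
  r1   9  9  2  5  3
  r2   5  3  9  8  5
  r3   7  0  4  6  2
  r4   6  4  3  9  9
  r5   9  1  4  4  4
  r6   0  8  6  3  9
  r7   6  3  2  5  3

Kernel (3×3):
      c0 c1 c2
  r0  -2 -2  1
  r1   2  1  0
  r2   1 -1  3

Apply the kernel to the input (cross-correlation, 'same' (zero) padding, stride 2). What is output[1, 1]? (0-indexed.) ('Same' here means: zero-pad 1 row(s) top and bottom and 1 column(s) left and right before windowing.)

The receptive field on the zero-padded input at this output position is [9 2 5 / 3 9 8 / 0 4 6]. Elementwise product with the kernel and sum: 9·-2 + 2·-2 + 5·1 + 3·2 + 9·1 + 0·1 + 4·-1 + 6·3.

12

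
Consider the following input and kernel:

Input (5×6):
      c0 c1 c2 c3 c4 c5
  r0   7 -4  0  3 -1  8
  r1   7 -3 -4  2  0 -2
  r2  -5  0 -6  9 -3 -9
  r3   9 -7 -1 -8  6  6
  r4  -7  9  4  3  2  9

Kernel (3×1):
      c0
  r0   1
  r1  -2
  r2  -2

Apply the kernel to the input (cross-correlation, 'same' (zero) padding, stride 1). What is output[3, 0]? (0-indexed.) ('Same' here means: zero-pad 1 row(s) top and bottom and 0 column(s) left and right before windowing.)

The receptive field on the zero-padded input at this output position is [-5 / 9 / -7]. Elementwise product with the kernel and sum: -5·1 + 9·-2 + -7·-2.

-9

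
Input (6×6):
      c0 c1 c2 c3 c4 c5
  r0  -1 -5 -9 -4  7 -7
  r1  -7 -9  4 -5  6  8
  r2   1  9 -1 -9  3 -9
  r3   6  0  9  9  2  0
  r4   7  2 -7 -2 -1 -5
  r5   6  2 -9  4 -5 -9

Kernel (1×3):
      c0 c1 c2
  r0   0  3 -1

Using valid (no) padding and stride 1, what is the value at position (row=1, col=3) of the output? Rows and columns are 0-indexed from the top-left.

The receptive field on the input at this output position is [-5 6 8]. Elementwise product with the kernel and sum: 6·3 + 8·-1.

10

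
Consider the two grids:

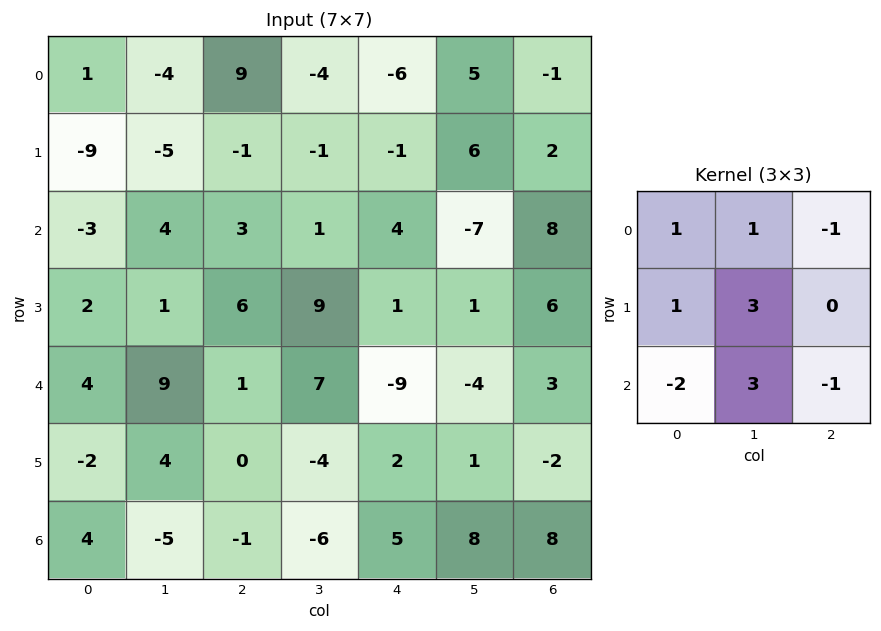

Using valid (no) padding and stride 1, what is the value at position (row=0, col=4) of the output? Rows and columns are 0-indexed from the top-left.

The receptive field on the input at this output position is [-6 5 -1 / -1 6 2 / 4 -7 8]. Elementwise product with the kernel and sum: -6·1 + 5·1 + -1·-1 + -1·1 + 6·3 + 4·-2 + -7·3 + 8·-1.

-20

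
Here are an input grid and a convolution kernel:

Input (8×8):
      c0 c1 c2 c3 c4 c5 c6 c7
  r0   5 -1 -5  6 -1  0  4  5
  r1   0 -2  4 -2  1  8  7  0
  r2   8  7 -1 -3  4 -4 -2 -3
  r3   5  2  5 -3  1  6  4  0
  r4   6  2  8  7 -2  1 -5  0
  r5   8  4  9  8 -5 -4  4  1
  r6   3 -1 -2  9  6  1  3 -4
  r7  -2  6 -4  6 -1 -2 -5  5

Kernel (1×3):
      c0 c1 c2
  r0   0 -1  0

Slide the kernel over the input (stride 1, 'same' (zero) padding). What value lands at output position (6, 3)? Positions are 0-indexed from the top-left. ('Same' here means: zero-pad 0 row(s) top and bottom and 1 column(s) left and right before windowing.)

-9

The receptive field on the zero-padded input at this output position is [-2 9 6]. Elementwise product with the kernel and sum: 9·-1.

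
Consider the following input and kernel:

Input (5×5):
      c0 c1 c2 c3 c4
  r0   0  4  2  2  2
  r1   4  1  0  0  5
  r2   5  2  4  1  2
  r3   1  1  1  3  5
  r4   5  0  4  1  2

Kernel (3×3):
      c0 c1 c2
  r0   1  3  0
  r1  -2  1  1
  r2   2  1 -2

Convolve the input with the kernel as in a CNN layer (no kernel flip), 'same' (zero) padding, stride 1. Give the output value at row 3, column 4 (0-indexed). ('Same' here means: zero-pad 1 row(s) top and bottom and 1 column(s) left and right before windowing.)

The receptive field on the zero-padded input at this output position is [1 2 0 / 3 5 0 / 1 2 0]. Elementwise product with the kernel and sum: 1·1 + 2·3 + 3·-2 + 5·1 + 0·1 + 1·2 + 2·1 + 0·-2.

10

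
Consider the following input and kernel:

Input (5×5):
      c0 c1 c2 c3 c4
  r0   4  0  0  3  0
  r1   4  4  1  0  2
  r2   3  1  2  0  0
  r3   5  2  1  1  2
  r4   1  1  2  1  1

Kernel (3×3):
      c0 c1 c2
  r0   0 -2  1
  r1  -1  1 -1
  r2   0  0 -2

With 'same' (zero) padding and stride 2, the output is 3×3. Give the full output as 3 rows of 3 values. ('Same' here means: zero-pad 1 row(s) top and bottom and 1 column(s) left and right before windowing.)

-4 -3 -3
-6 -3 -4
-8 -1 -4

Output[0,0]: The receptive field on the zero-padded input at this output position is [0 0 0 / 0 4 0 / 0 4 4]. Elementwise product with the kernel and sum: 0·-2 + 0·1 + 0·-1 + 4·1 + 0·-1 + 4·-2.
Output[0,1]: The receptive field on the zero-padded input at this output position is [0 0 0 / 0 0 3 / 4 1 0]. Elementwise product with the kernel and sum: 0·-2 + 0·1 + 0·-1 + 0·1 + 3·-1 + 0·-2.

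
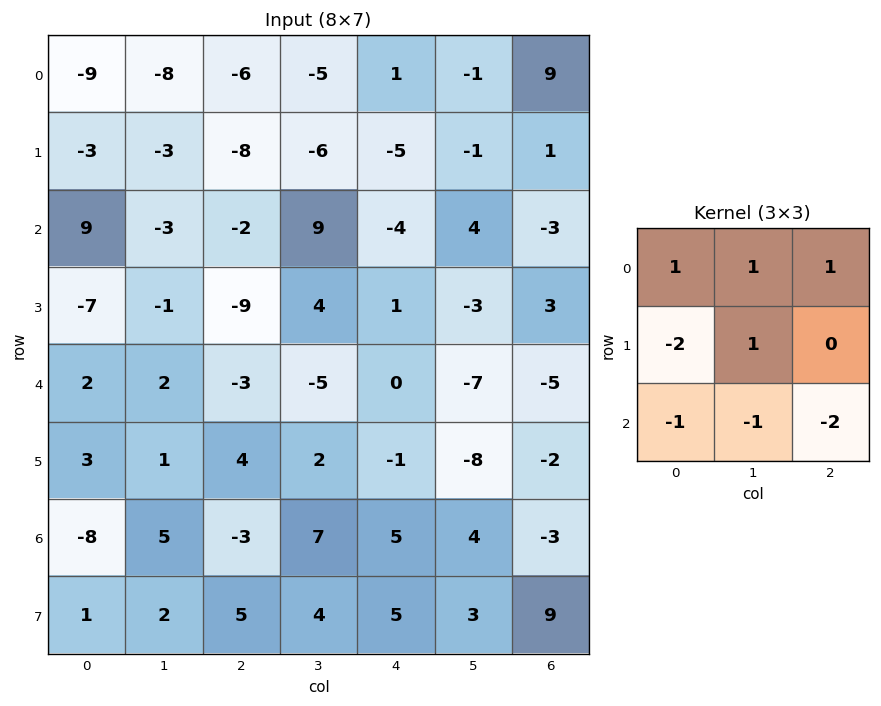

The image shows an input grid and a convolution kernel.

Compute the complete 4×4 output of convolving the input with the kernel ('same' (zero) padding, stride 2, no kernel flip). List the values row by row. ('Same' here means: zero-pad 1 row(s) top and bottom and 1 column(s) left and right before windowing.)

Output[0,0]: The receptive field on the zero-padded input at this output position is [0 0 0 / 0 -9 -8 / 0 -3 -3]. Elementwise product with the kernel and sum: 0·1 + 0·1 + 0·1 + 0·-2 + -9·1 + 0·-1 + -3·-1 + -3·-2.
Output[0,1]: The receptive field on the zero-padded input at this output position is [0 0 0 / -8 -6 -5 / -3 -8 -6]. Elementwise product with the kernel and sum: 0·1 + 0·1 + 0·1 + -8·-2 + -6·1 + -3·-1 + -8·-1 + -6·-2.

0 33 24 11
12 -11 -33 -11
-11 -22 27 19
-9 -21 -31 -33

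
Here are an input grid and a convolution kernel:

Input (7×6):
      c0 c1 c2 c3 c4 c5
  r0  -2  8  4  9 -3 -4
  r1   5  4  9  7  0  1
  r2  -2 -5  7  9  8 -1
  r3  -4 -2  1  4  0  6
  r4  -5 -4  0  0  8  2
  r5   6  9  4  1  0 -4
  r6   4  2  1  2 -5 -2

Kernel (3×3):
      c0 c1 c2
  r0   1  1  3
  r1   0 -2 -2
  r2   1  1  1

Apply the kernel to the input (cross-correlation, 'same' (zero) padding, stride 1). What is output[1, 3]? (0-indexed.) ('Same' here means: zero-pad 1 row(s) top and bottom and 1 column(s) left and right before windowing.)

The receptive field on the zero-padded input at this output position is [4 9 -3 / 9 7 0 / 7 9 8]. Elementwise product with the kernel and sum: 4·1 + 9·1 + -3·3 + 7·-2 + 0·-2 + 7·1 + 9·1 + 8·1.

14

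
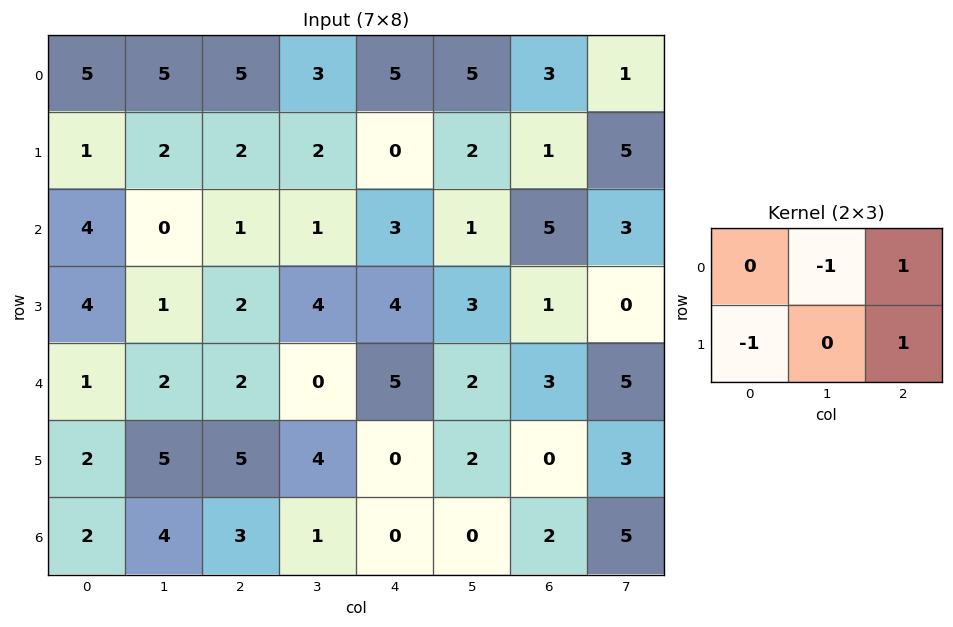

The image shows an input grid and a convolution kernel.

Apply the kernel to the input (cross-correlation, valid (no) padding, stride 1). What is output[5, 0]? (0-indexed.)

1

The receptive field on the input at this output position is [2 5 5 / 2 4 3]. Elementwise product with the kernel and sum: 5·-1 + 5·1 + 2·-1 + 3·1.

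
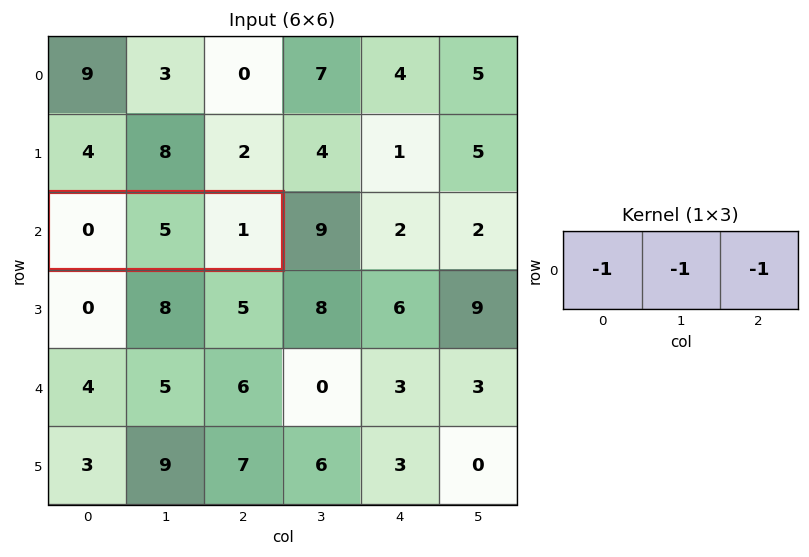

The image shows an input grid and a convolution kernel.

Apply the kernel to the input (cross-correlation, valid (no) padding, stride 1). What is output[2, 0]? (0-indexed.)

The receptive field on the input at this output position is [0 5 1]. Elementwise product with the kernel and sum: 0·-1 + 5·-1 + 1·-1.

-6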